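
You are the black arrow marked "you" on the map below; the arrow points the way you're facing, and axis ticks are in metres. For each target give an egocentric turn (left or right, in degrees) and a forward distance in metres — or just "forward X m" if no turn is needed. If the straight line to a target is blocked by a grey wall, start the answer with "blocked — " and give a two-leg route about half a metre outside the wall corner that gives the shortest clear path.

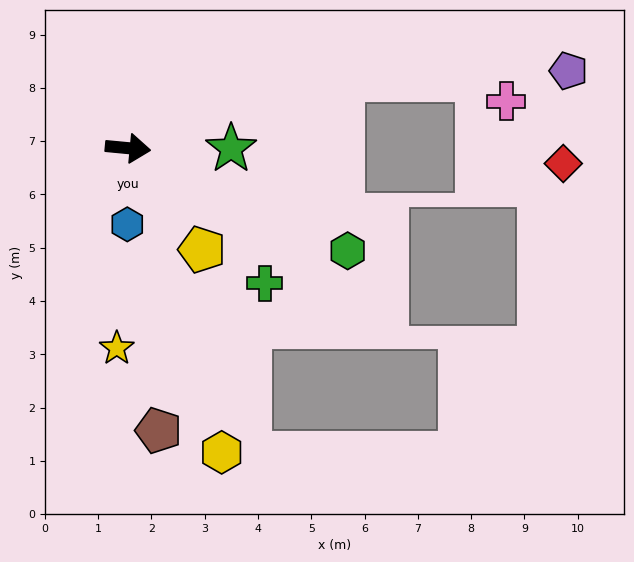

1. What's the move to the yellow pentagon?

turn right 48°, forward 2.4 m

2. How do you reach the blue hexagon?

turn right 85°, forward 1.4 m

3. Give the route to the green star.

turn left 5°, forward 1.9 m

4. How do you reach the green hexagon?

turn right 20°, forward 4.6 m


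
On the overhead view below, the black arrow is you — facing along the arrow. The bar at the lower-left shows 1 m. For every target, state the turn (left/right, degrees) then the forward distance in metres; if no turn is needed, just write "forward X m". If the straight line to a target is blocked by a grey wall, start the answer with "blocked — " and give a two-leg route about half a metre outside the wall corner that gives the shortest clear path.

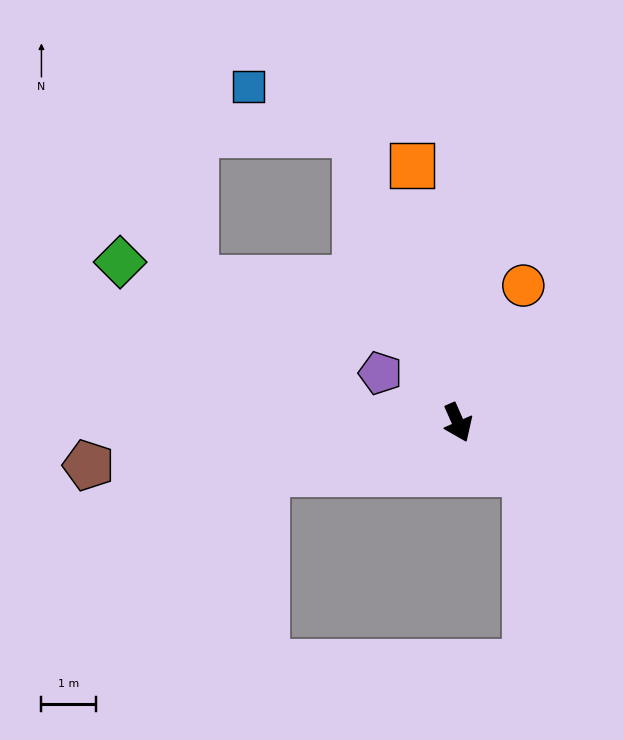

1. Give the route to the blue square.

blocked — turn left 176°, forward 5.6 m, then turn left 46°, forward 2.2 m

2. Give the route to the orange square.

turn left 166°, forward 4.8 m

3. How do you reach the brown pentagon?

turn right 107°, forward 6.8 m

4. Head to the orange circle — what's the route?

turn left 131°, forward 2.8 m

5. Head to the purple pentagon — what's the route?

turn right 146°, forward 1.7 m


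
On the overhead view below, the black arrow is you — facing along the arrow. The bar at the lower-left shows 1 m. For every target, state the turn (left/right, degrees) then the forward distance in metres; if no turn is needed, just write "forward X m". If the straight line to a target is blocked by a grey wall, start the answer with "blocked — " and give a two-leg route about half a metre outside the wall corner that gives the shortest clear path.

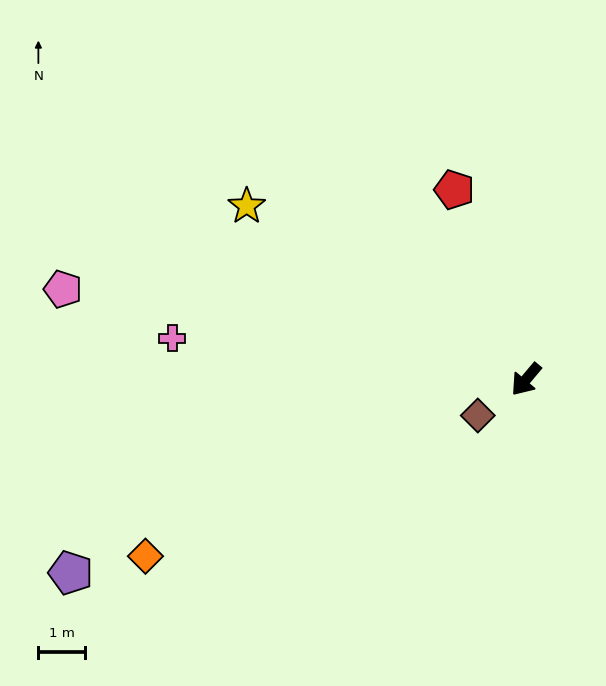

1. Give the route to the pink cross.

turn right 57°, forward 7.7 m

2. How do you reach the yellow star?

turn right 82°, forward 7.1 m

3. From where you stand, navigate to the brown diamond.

turn right 13°, forward 1.3 m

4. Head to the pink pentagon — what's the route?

turn right 61°, forward 10.2 m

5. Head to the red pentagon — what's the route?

turn right 119°, forward 4.4 m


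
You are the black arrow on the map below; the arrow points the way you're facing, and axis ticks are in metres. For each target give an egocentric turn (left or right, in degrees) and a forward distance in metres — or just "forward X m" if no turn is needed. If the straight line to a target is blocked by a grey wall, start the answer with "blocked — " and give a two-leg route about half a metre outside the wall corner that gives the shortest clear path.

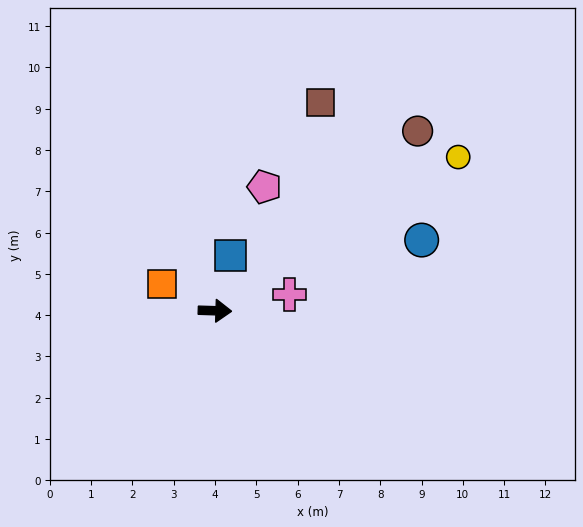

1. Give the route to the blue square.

turn left 76°, forward 1.4 m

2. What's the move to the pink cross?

turn left 14°, forward 1.8 m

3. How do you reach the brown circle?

turn left 43°, forward 6.6 m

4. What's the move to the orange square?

turn left 155°, forward 1.4 m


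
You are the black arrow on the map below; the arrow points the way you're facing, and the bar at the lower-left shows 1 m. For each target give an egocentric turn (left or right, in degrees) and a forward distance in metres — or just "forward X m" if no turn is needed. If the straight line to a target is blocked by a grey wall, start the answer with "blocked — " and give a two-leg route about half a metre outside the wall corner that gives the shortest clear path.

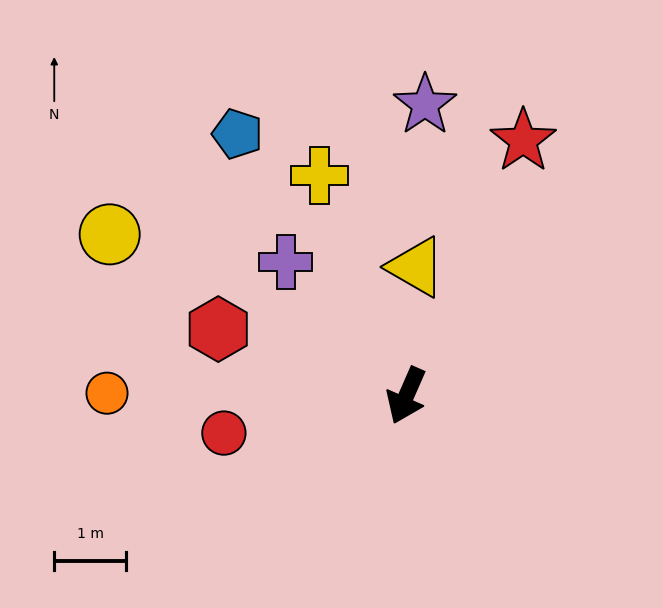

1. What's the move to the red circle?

turn right 55°, forward 2.6 m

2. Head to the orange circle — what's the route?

turn right 67°, forward 4.2 m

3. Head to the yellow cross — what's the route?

turn right 135°, forward 3.3 m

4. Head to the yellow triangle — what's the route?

turn right 161°, forward 1.8 m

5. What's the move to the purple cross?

turn right 114°, forward 2.5 m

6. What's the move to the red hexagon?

turn right 86°, forward 2.8 m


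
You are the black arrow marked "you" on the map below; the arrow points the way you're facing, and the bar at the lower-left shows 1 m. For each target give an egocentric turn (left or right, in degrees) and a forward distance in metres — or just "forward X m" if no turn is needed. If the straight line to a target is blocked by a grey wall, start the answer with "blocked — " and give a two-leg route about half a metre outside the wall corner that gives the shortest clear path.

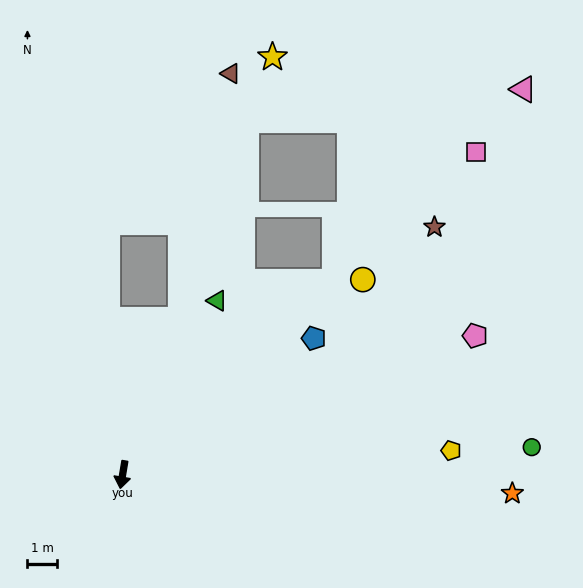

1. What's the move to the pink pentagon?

turn left 121°, forward 12.7 m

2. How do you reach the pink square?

turn left 142°, forward 16.0 m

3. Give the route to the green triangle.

turn left 161°, forward 6.6 m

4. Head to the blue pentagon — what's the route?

turn left 135°, forward 7.9 m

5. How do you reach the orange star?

turn left 97°, forward 13.1 m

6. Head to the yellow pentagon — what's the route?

turn left 104°, forward 11.0 m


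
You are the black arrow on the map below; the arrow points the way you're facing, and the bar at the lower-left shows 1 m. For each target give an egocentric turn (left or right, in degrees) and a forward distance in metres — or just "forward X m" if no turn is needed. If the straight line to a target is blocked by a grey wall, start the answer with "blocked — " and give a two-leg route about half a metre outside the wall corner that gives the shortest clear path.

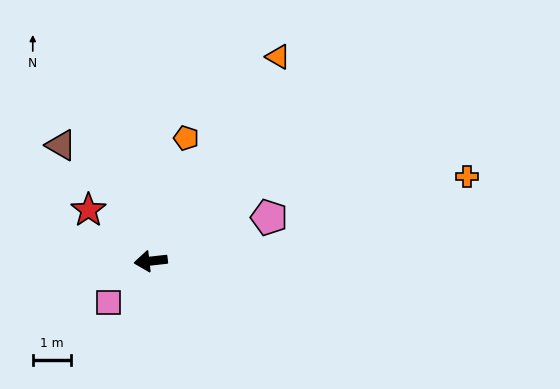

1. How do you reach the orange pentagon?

turn right 112°, forward 3.3 m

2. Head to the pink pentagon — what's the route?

turn right 166°, forward 3.3 m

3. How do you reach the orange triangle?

turn right 128°, forward 6.3 m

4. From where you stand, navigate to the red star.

turn right 46°, forward 2.1 m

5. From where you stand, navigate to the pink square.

turn left 38°, forward 1.5 m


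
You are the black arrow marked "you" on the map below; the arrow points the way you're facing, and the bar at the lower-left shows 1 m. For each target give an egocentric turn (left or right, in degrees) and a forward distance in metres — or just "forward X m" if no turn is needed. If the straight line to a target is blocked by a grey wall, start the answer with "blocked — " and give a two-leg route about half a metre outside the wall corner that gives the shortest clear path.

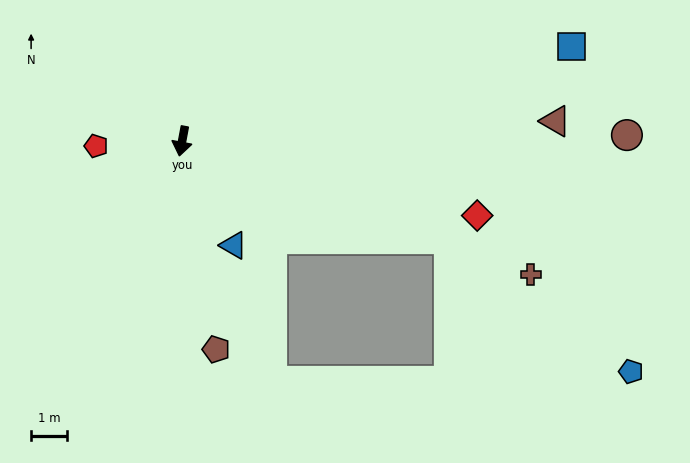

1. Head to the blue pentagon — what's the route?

blocked — turn left 81°, forward 7.8 m, then turn right 17°, forward 6.2 m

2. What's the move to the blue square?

turn left 114°, forward 11.0 m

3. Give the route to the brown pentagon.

turn left 20°, forward 5.8 m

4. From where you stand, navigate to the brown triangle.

turn left 104°, forward 10.3 m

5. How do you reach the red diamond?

turn left 86°, forward 8.4 m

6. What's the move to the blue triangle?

turn left 37°, forward 3.2 m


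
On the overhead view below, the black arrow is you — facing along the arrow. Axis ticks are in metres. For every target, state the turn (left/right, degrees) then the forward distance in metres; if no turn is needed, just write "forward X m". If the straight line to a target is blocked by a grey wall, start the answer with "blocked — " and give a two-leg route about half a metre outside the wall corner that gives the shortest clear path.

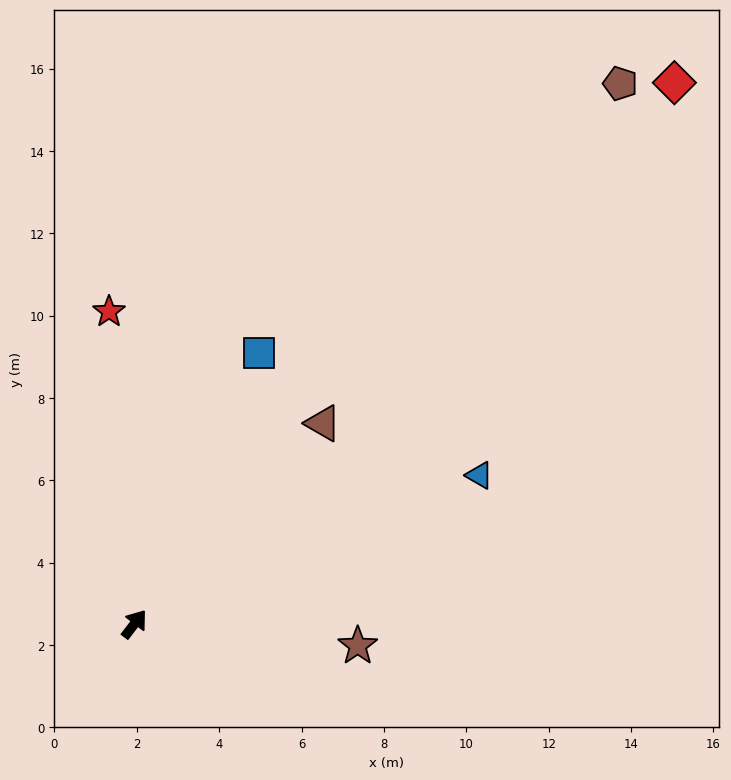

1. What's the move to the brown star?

turn right 58°, forward 5.4 m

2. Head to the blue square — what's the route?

turn left 13°, forward 7.2 m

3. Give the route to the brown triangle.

turn right 6°, forward 6.7 m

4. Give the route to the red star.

turn left 42°, forward 7.6 m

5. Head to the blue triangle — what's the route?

turn right 29°, forward 9.1 m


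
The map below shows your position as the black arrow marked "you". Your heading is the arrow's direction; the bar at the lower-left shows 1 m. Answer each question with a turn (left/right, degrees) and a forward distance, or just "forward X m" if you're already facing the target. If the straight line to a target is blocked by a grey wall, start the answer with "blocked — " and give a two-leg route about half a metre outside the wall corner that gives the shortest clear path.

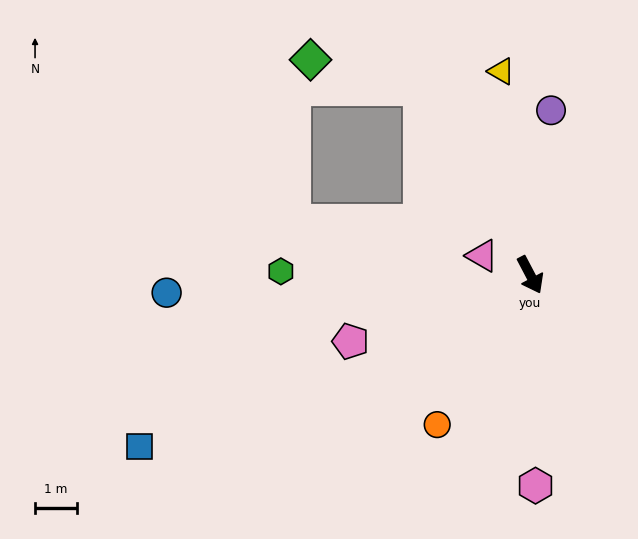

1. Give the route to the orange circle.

turn right 60°, forward 4.2 m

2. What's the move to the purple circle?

turn left 145°, forward 3.9 m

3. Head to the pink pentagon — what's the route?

turn right 97°, forward 4.5 m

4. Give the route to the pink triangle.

turn right 139°, forward 1.2 m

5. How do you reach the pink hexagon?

turn right 26°, forward 5.0 m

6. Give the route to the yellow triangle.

turn left 160°, forward 4.9 m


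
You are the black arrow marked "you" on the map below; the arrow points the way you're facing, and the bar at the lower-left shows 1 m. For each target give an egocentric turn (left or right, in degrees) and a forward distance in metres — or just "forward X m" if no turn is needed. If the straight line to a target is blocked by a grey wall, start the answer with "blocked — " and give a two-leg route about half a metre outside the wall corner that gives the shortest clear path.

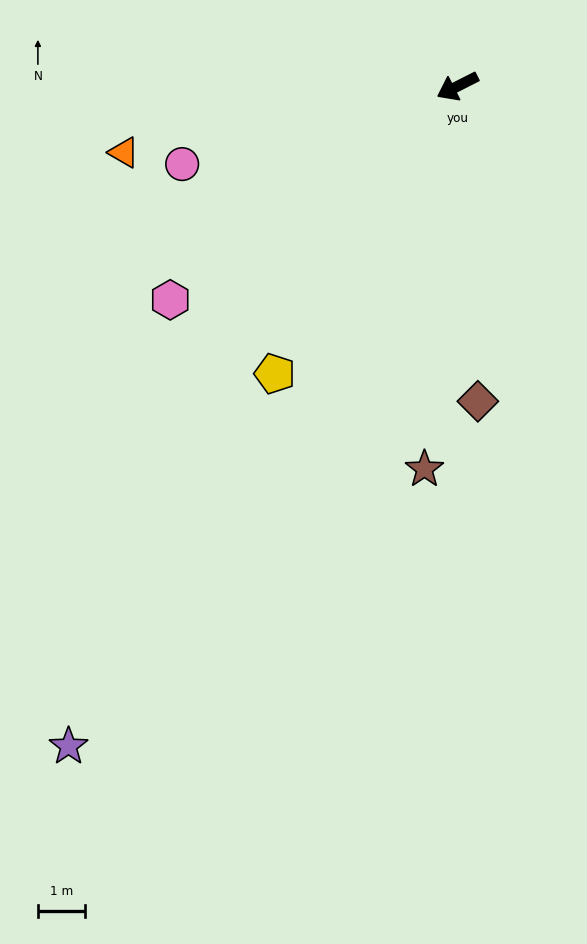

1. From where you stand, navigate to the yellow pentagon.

turn left 31°, forward 7.2 m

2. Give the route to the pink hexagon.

turn left 10°, forward 7.6 m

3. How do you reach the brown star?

turn left 58°, forward 8.1 m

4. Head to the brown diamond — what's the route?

turn left 67°, forward 6.7 m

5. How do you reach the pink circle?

turn right 11°, forward 6.1 m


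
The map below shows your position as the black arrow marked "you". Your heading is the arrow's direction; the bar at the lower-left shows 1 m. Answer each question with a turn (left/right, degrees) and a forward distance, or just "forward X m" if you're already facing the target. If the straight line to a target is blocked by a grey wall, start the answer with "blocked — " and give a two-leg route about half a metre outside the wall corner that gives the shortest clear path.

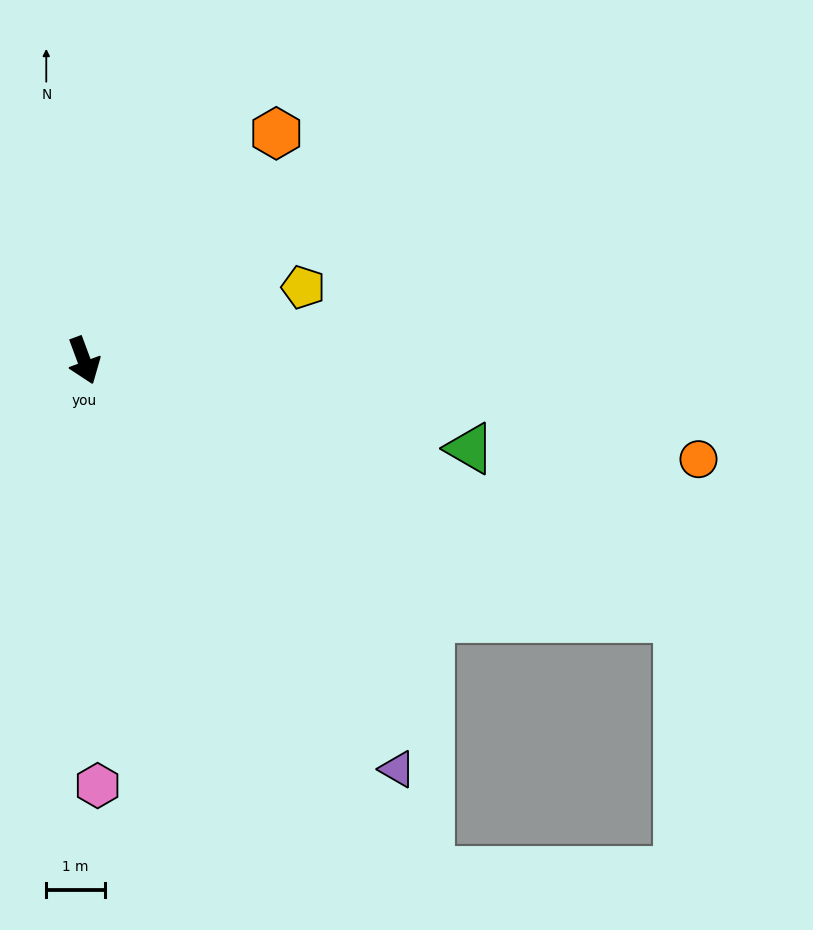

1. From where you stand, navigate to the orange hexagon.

turn left 119°, forward 5.1 m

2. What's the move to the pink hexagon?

turn right 19°, forward 7.2 m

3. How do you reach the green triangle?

turn left 57°, forward 6.7 m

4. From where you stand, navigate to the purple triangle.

turn left 17°, forward 8.7 m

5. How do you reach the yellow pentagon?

turn left 88°, forward 3.9 m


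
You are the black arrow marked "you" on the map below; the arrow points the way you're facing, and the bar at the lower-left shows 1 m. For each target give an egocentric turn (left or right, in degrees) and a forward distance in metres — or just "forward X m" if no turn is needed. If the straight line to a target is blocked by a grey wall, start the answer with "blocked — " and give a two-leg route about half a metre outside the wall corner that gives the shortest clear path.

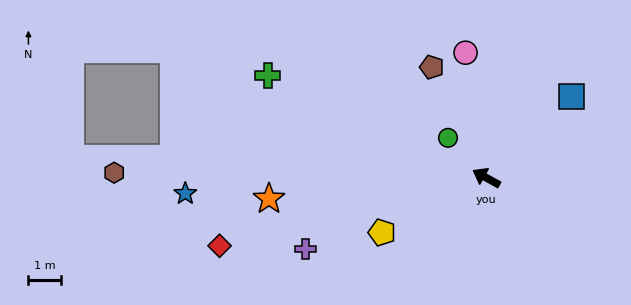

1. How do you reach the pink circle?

turn right 52°, forward 3.9 m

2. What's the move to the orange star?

turn left 34°, forward 6.8 m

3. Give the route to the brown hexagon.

turn left 28°, forward 11.5 m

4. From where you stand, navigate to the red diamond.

turn left 43°, forward 8.5 m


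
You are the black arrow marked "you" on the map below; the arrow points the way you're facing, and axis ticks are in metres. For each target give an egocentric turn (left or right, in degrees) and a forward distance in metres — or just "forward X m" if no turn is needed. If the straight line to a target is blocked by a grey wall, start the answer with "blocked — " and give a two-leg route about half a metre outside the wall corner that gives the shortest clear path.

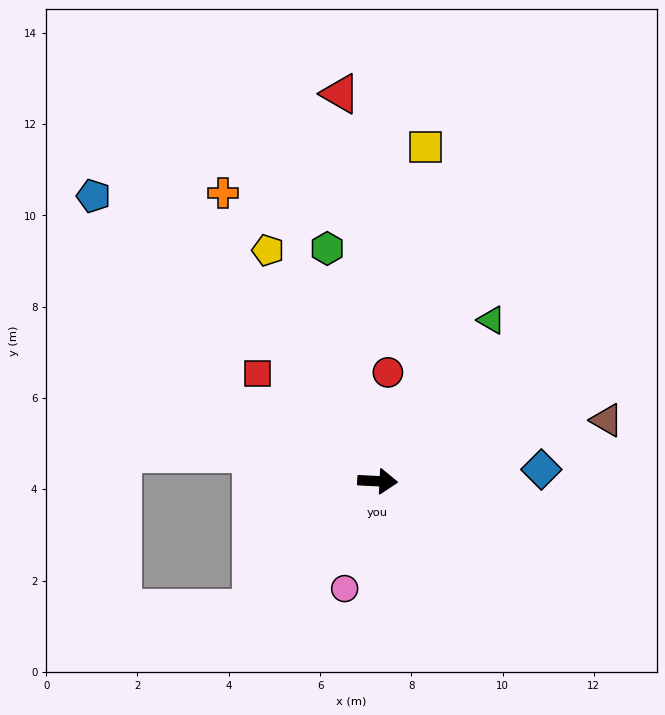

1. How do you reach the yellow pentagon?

turn left 118°, forward 5.6 m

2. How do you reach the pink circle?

turn right 104°, forward 2.5 m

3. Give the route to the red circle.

turn left 88°, forward 2.4 m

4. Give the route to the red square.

turn left 141°, forward 3.5 m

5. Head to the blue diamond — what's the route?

turn left 7°, forward 3.6 m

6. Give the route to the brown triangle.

turn left 18°, forward 5.2 m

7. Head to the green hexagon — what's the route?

turn left 105°, forward 5.2 m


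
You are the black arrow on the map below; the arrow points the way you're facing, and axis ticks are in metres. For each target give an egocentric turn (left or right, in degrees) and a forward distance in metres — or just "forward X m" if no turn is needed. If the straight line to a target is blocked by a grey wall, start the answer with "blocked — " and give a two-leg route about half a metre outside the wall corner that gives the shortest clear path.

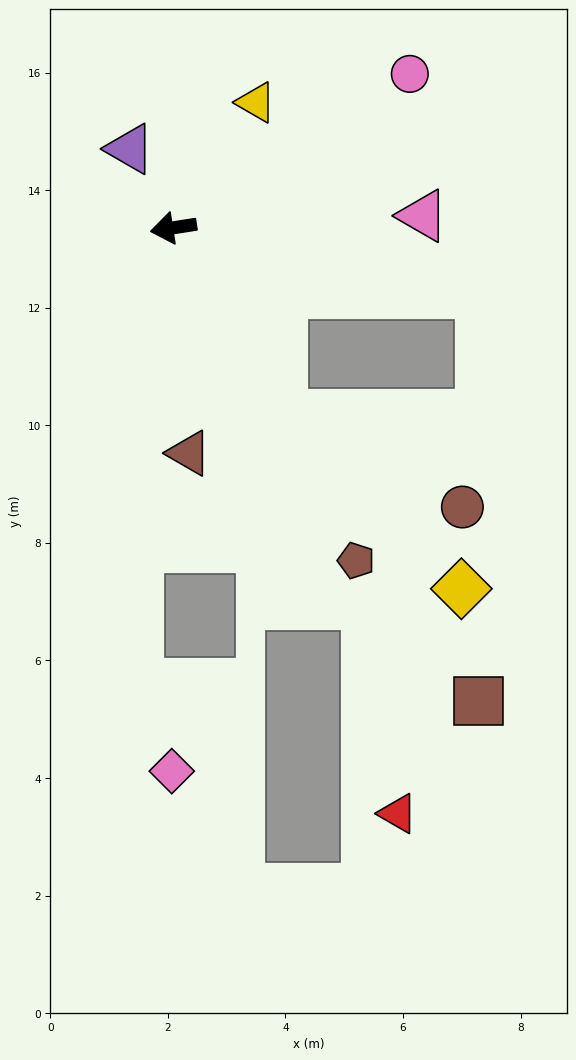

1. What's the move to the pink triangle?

turn left 174°, forward 4.2 m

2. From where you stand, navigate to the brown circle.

blocked — turn left 111°, forward 3.7 m, then turn left 33°, forward 3.4 m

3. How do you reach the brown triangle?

turn left 85°, forward 3.8 m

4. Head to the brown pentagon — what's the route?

turn left 110°, forward 6.5 m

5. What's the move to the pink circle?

turn right 156°, forward 4.8 m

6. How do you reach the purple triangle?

turn right 70°, forward 1.5 m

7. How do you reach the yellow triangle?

turn right 132°, forward 2.6 m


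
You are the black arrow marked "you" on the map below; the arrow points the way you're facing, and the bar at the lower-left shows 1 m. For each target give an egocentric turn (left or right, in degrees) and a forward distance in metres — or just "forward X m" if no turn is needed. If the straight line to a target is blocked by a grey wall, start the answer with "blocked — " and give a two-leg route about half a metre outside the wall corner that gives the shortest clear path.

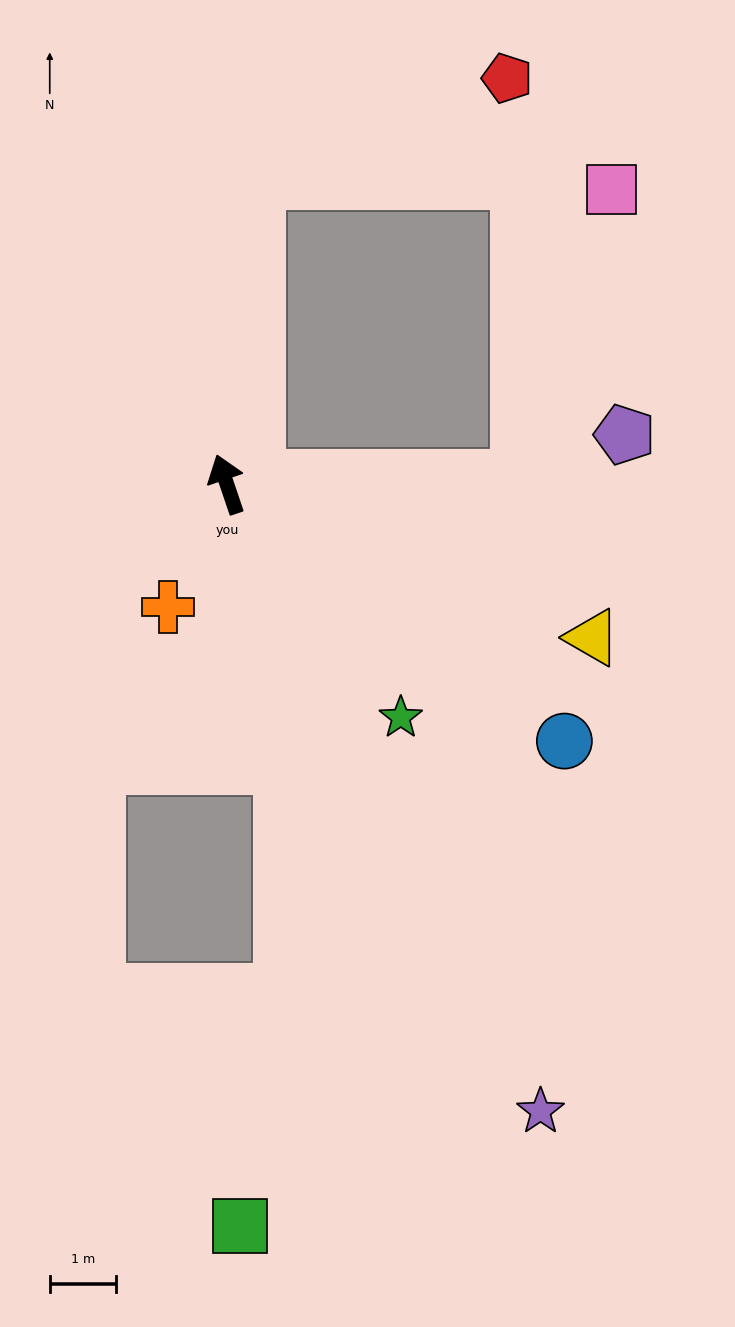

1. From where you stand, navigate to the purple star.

turn right 172°, forward 10.6 m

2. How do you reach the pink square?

blocked — turn right 108°, forward 4.4 m, then turn left 72°, forward 4.6 m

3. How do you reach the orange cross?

turn left 136°, forward 2.1 m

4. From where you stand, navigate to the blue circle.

turn right 146°, forward 6.4 m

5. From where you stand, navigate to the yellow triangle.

turn right 131°, forward 6.0 m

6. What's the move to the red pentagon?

blocked — turn right 24°, forward 4.6 m, then turn right 62°, forward 4.1 m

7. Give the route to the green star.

turn right 162°, forward 4.4 m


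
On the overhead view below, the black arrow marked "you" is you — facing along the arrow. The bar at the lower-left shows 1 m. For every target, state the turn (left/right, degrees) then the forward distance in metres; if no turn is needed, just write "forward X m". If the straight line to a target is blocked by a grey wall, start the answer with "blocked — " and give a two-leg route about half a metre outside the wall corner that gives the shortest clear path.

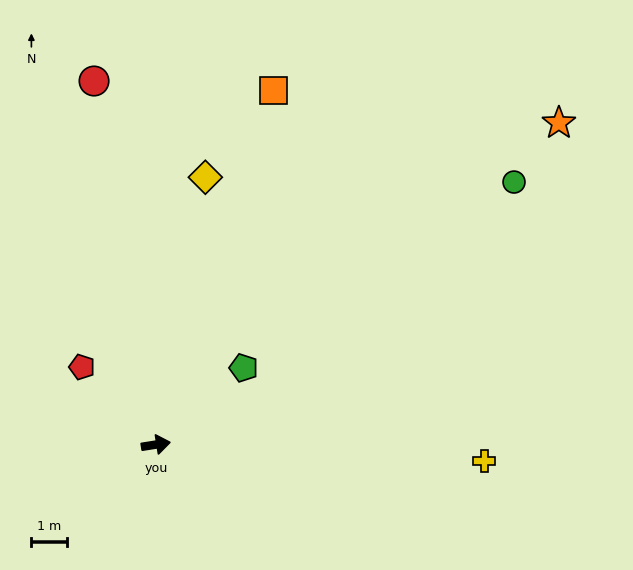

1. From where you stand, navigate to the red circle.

turn left 91°, forward 10.4 m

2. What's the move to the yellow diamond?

turn left 71°, forward 7.7 m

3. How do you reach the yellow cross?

turn right 12°, forward 9.3 m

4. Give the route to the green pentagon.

turn left 32°, forward 3.3 m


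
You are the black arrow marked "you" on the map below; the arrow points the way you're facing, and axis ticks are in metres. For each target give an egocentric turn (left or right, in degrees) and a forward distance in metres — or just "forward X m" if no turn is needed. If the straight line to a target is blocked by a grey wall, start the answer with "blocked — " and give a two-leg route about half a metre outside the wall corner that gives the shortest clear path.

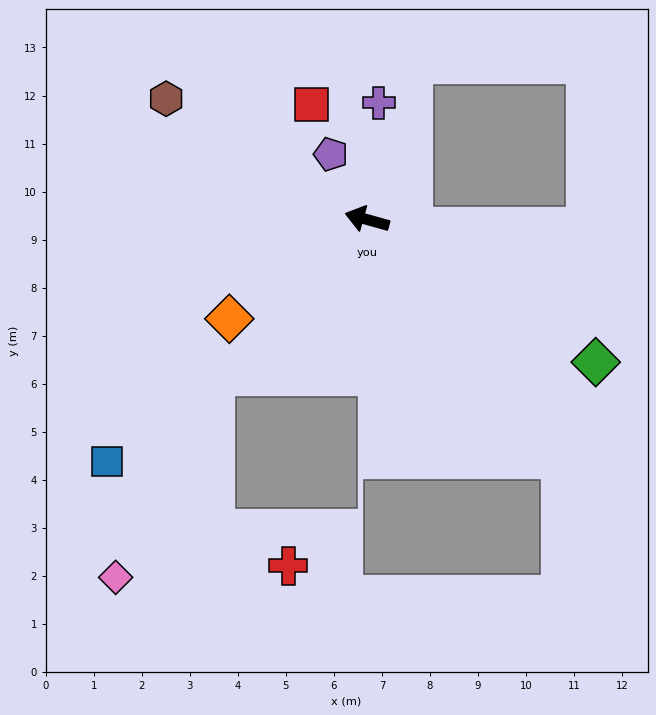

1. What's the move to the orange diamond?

turn left 51°, forward 3.5 m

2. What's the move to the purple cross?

turn right 80°, forward 2.4 m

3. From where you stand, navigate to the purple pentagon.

turn right 45°, forward 1.6 m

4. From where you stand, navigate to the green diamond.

turn left 164°, forward 5.6 m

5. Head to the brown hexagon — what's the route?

turn right 15°, forward 4.9 m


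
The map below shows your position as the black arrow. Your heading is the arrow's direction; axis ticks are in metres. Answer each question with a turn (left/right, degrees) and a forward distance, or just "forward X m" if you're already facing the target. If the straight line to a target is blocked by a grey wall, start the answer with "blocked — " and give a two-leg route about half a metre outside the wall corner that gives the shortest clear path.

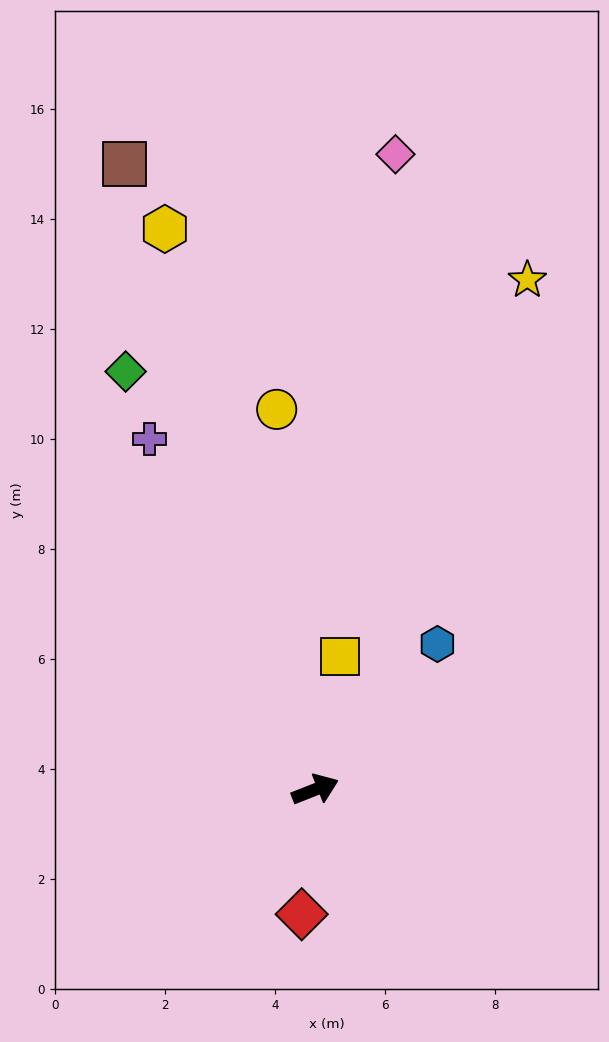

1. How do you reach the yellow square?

turn left 58°, forward 2.5 m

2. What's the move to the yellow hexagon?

turn left 84°, forward 10.6 m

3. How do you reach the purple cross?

turn left 94°, forward 7.0 m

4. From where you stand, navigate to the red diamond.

turn right 118°, forward 2.3 m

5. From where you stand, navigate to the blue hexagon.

turn left 28°, forward 3.5 m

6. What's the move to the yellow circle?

turn left 74°, forward 6.9 m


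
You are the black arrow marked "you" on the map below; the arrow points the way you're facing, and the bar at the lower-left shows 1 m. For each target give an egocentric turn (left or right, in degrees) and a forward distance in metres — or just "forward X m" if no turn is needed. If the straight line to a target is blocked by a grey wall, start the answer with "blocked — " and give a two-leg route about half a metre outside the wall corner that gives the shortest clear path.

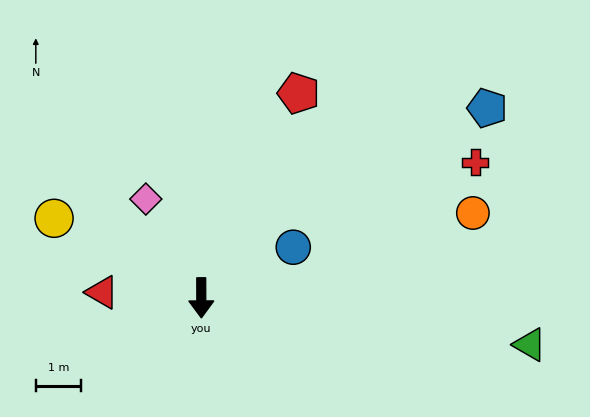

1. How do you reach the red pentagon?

turn left 154°, forward 5.0 m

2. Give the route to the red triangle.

turn right 93°, forward 2.2 m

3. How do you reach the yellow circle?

turn right 119°, forward 3.7 m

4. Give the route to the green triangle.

turn left 82°, forward 7.4 m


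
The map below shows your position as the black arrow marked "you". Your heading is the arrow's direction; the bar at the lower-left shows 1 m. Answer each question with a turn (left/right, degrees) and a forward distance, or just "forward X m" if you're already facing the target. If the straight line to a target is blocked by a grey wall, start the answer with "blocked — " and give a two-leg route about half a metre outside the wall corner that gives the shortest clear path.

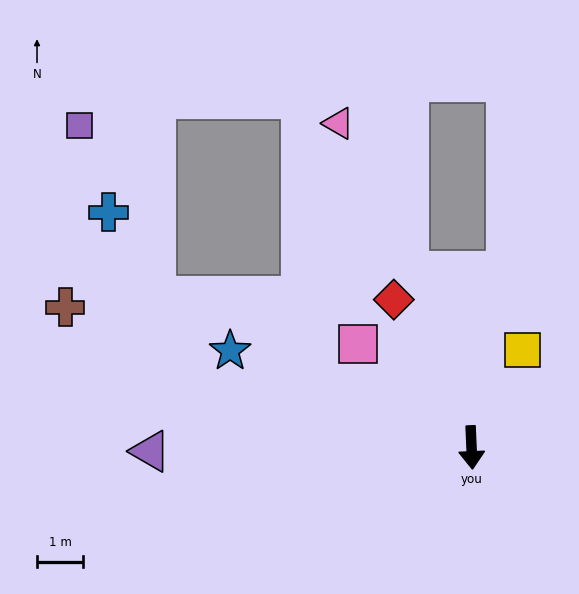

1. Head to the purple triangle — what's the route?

turn right 92°, forward 7.0 m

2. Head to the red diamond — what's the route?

turn right 155°, forward 3.6 m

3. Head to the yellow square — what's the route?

turn left 150°, forward 2.4 m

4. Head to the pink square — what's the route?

turn right 135°, forward 3.3 m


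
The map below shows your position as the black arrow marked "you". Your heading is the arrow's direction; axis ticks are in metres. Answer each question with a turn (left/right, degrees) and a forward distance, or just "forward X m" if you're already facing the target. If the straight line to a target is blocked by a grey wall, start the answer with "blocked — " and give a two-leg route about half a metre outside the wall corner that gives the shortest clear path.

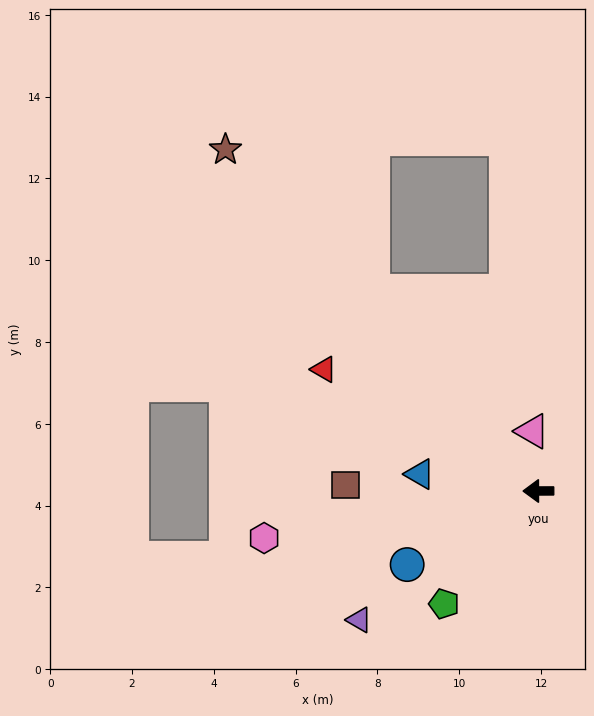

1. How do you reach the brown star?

turn right 48°, forward 11.3 m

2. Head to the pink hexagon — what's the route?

turn left 10°, forward 6.8 m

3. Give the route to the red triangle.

turn right 30°, forward 6.0 m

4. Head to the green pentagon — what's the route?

turn left 50°, forward 3.6 m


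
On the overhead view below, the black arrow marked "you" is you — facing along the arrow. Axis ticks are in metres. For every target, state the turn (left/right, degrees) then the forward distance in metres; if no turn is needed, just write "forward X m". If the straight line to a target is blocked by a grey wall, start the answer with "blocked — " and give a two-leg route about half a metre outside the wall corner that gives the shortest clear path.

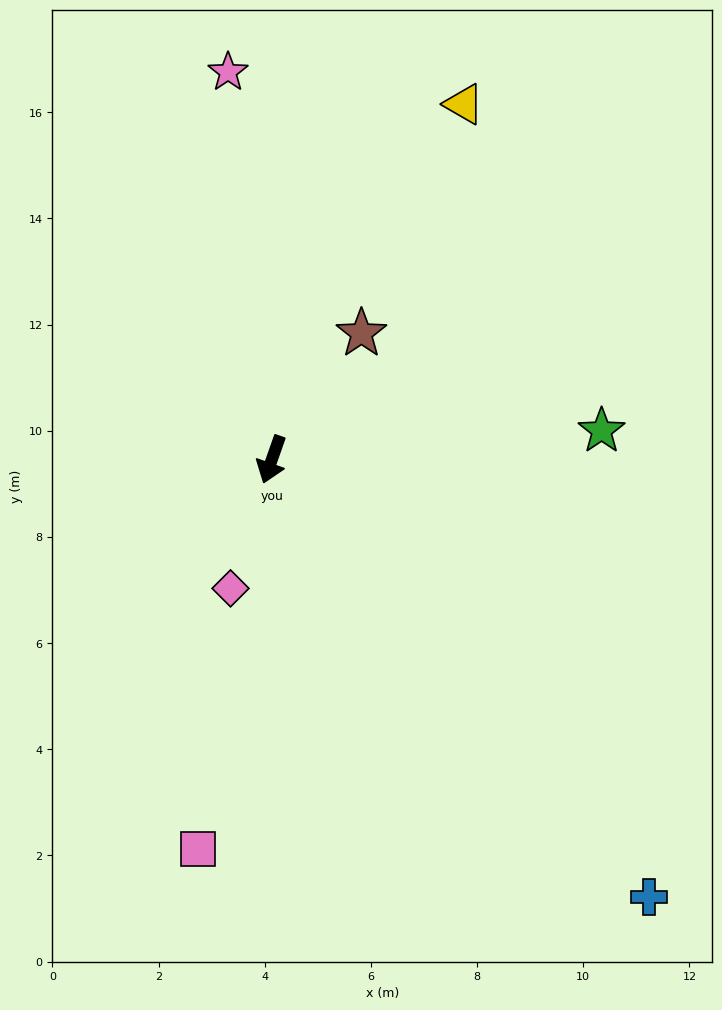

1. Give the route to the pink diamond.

forward 2.5 m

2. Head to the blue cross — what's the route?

turn left 60°, forward 10.9 m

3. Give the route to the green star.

turn left 114°, forward 6.2 m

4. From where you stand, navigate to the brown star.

turn left 164°, forward 2.9 m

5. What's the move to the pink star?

turn right 154°, forward 7.3 m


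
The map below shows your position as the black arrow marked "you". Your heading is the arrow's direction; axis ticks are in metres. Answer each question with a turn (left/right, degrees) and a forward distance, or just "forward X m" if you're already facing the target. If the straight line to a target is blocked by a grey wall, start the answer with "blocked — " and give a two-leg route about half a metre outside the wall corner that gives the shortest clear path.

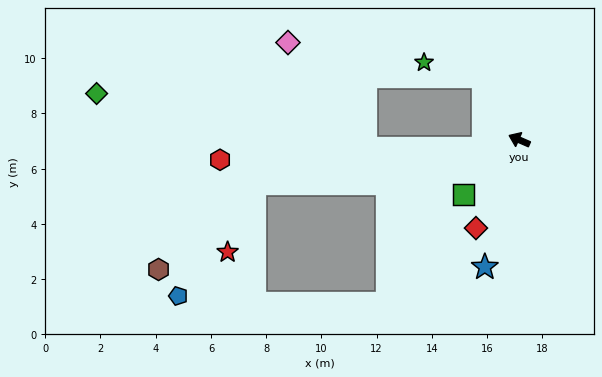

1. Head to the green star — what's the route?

blocked — turn right 37°, forward 2.6 m, then turn left 47°, forward 2.2 m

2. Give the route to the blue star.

turn left 98°, forward 4.8 m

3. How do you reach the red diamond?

turn left 87°, forward 3.6 m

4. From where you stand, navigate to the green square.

turn left 68°, forward 2.8 m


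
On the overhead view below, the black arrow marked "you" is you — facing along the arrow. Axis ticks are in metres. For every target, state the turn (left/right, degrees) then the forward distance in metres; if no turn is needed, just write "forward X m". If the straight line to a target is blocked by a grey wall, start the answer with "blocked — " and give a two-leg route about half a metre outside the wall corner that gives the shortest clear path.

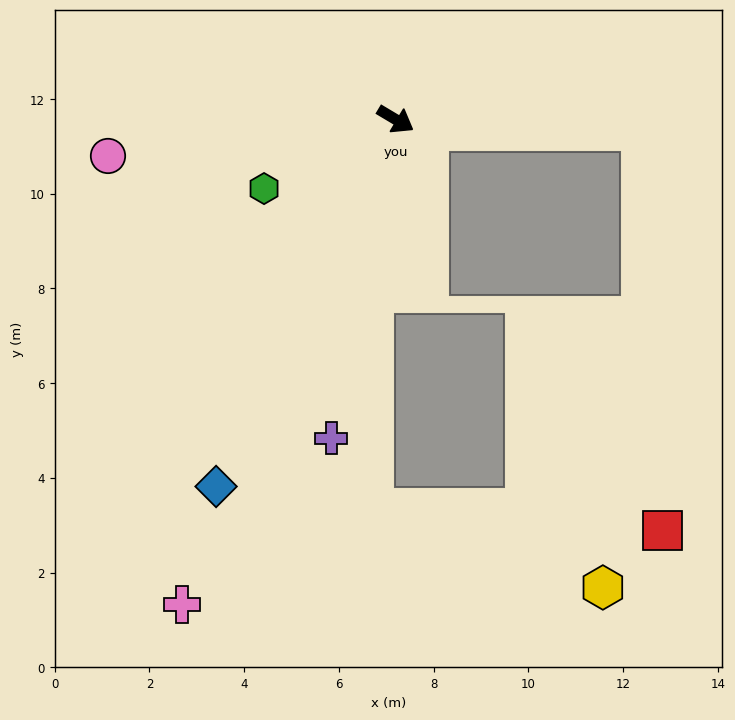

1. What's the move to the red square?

blocked — turn left 28°, forward 5.2 m, then turn right 84°, forward 8.4 m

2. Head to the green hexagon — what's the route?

turn right 121°, forward 3.1 m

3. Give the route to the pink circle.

turn right 142°, forward 6.1 m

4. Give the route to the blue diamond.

turn right 85°, forward 8.6 m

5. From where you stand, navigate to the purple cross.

turn right 71°, forward 6.9 m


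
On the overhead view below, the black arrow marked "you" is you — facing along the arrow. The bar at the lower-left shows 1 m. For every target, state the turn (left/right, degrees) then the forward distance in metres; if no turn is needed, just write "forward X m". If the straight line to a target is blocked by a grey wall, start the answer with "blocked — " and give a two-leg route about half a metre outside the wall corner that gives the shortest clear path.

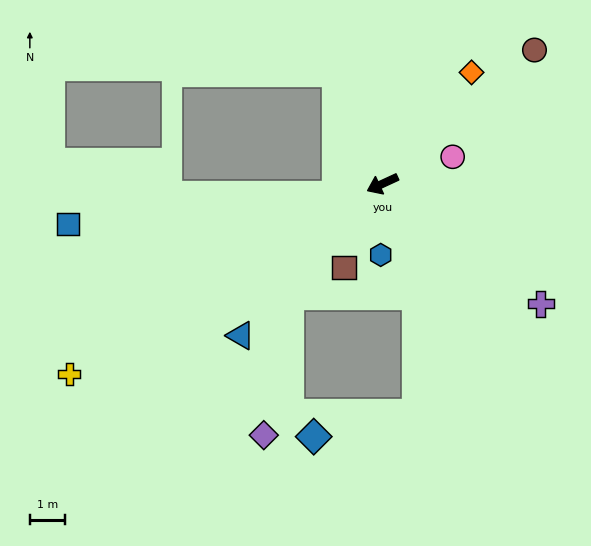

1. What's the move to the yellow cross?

turn left 6°, forward 10.5 m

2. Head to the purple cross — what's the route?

turn left 118°, forward 5.7 m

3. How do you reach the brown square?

turn left 41°, forward 2.6 m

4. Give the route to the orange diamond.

turn right 153°, forward 4.1 m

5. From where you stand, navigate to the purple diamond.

blocked — turn left 25°, forward 4.2 m, then turn left 30°, forward 4.1 m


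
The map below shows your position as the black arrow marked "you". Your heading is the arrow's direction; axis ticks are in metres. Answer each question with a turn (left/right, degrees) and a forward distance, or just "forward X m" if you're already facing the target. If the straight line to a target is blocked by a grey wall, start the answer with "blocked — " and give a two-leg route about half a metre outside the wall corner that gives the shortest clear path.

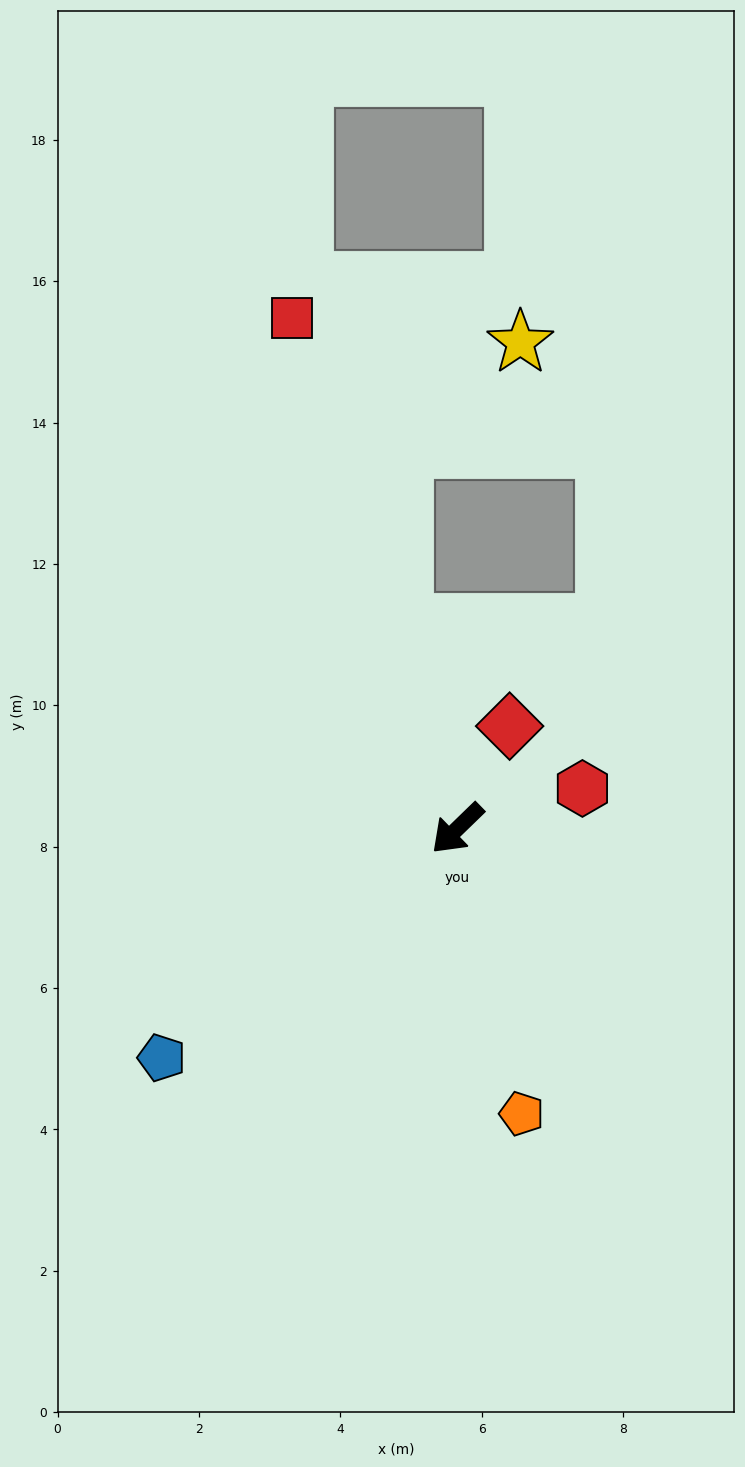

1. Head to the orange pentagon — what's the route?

turn left 59°, forward 4.1 m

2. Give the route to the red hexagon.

turn left 154°, forward 1.9 m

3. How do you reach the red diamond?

turn right 161°, forward 1.6 m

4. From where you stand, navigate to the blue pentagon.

turn right 6°, forward 5.3 m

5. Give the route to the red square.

turn right 116°, forward 7.6 m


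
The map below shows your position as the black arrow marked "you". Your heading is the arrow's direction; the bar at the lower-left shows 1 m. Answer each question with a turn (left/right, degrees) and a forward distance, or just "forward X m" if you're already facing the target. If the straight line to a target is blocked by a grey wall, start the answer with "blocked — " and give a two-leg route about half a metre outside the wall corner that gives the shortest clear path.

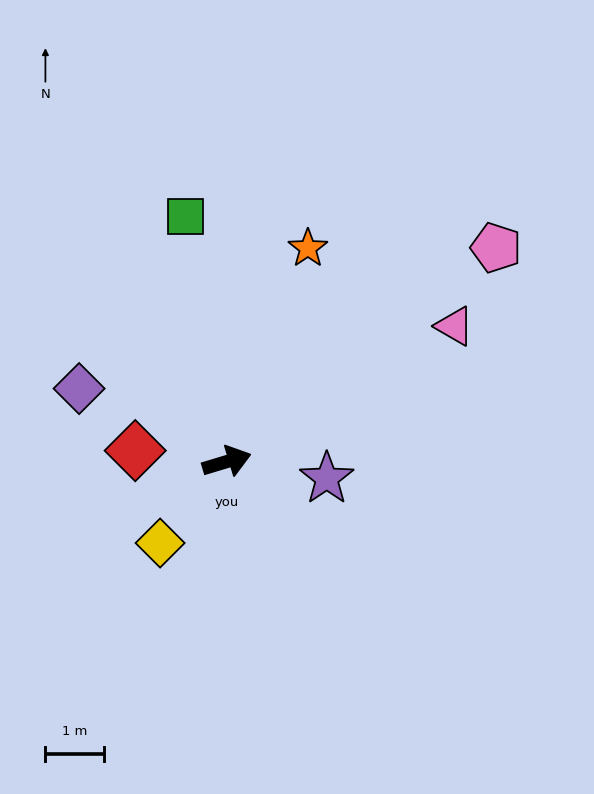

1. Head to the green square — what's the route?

turn left 83°, forward 4.3 m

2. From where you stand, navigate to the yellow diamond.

turn right 146°, forward 1.8 m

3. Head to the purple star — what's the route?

turn right 26°, forward 1.7 m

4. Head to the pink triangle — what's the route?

turn left 14°, forward 4.5 m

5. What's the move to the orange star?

turn left 52°, forward 3.9 m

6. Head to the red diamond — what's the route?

turn left 156°, forward 1.6 m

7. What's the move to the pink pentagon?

turn left 22°, forward 5.9 m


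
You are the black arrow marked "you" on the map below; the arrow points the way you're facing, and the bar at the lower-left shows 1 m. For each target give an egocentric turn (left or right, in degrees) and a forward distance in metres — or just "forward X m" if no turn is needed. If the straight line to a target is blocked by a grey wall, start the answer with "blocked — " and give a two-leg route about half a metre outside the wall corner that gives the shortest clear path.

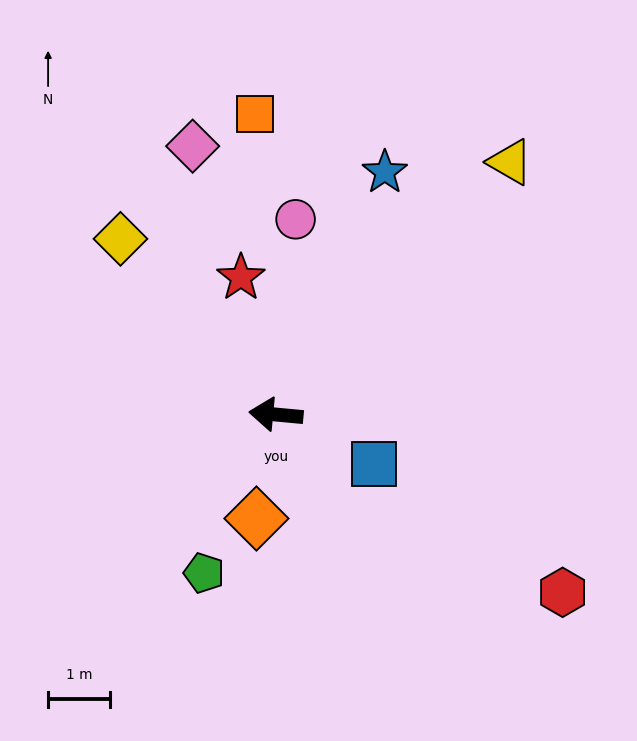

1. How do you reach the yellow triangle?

turn right 127°, forward 5.6 m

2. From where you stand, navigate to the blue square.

turn left 159°, forward 1.8 m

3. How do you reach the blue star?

turn right 109°, forward 4.3 m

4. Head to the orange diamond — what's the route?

turn left 85°, forward 1.7 m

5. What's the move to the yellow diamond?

turn right 43°, forward 3.8 m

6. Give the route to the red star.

turn right 70°, forward 2.3 m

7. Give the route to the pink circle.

turn right 90°, forward 3.2 m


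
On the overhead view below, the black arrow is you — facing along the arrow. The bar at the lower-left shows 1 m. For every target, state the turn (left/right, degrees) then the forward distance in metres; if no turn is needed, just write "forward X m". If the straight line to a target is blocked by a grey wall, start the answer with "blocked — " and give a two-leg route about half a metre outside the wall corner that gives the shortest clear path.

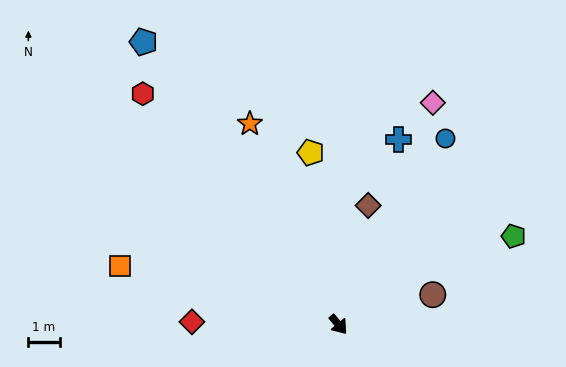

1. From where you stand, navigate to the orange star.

turn left 164°, forward 7.0 m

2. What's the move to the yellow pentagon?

turn left 150°, forward 5.6 m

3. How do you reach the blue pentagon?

turn left 175°, forward 11.0 m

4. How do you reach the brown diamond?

turn left 126°, forward 3.9 m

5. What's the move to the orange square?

turn right 145°, forward 7.2 m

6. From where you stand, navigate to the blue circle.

turn left 110°, forward 6.9 m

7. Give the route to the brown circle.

turn left 68°, forward 3.2 m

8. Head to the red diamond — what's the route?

turn right 131°, forward 4.7 m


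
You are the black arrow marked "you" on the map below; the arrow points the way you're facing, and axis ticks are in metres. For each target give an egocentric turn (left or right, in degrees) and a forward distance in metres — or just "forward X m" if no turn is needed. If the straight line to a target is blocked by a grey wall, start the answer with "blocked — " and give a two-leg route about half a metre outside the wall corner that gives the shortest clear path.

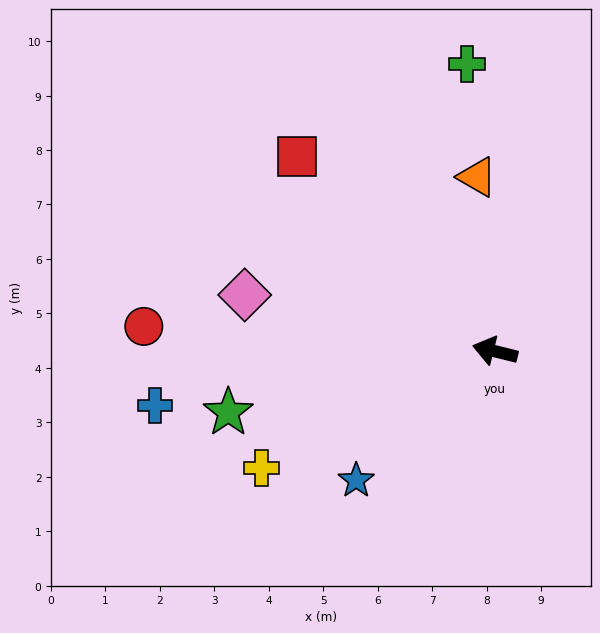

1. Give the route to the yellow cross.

turn left 40°, forward 4.8 m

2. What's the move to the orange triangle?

turn right 70°, forward 3.2 m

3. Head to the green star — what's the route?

turn left 27°, forward 5.0 m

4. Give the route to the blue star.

turn left 57°, forward 3.5 m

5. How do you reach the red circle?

turn left 10°, forward 6.5 m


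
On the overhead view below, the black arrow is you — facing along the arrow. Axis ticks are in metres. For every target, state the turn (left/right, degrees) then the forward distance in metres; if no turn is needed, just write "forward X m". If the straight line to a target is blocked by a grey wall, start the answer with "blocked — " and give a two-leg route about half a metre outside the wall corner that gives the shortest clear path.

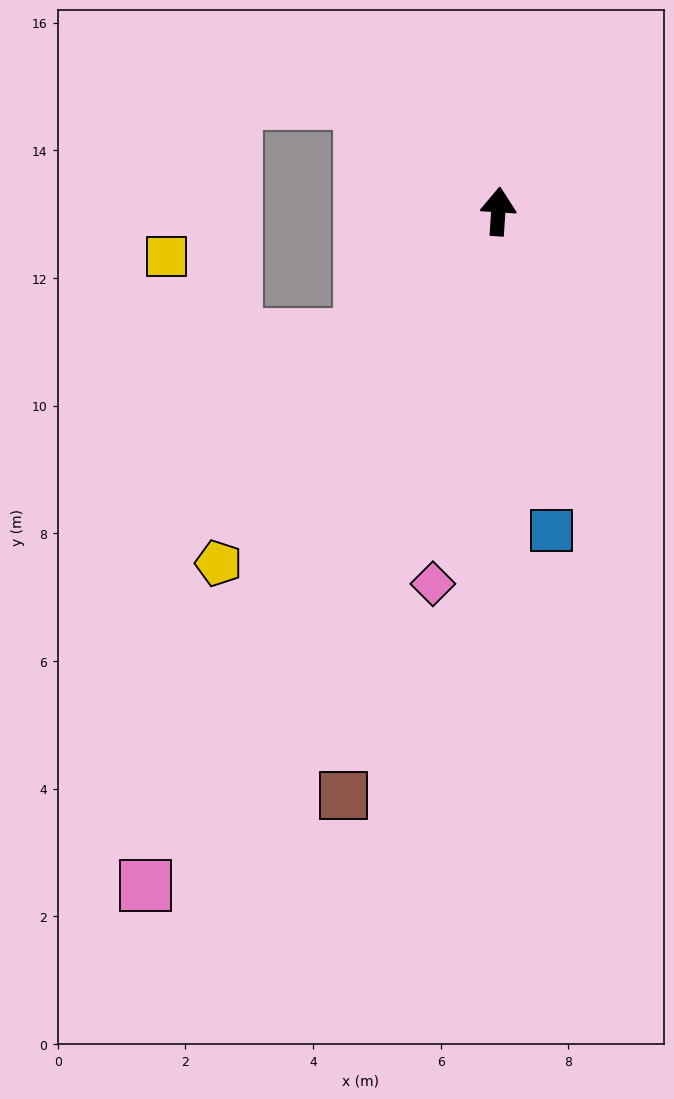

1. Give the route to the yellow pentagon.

turn left 145°, forward 7.0 m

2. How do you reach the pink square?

turn left 156°, forward 11.9 m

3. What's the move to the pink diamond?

turn left 174°, forward 5.9 m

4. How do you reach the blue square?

turn right 167°, forward 5.1 m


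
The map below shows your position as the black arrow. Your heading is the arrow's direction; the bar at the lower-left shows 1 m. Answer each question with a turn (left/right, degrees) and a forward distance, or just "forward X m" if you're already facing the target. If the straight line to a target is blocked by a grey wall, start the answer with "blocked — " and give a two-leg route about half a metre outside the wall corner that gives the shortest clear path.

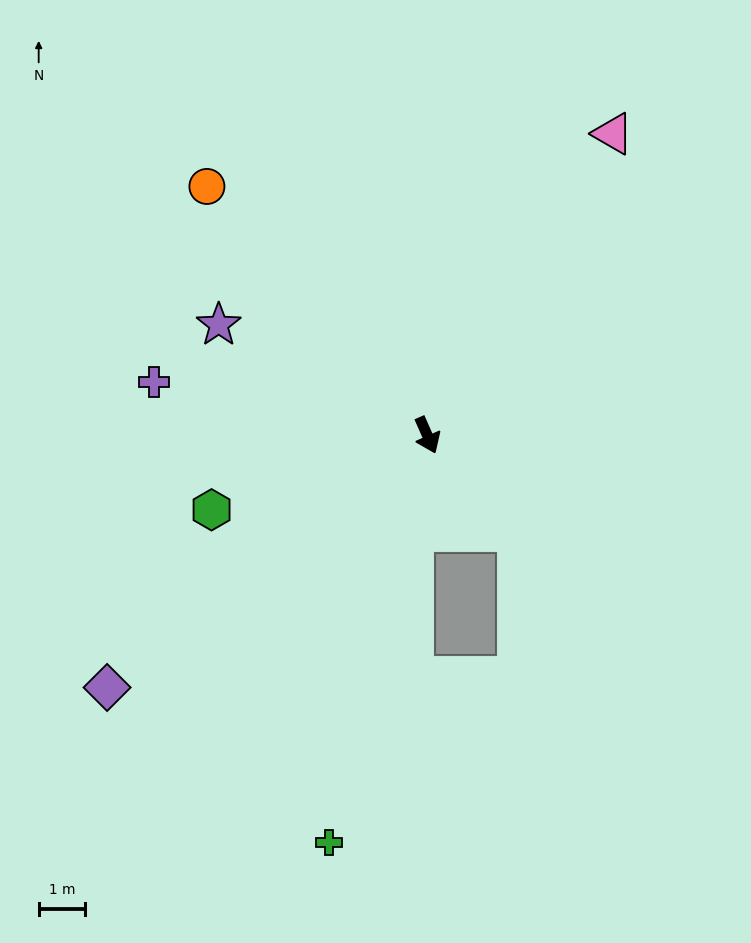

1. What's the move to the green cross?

turn right 37°, forward 9.0 m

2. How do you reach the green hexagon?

turn right 95°, forward 4.9 m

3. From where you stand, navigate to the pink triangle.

turn left 125°, forward 7.6 m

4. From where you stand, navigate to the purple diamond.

turn right 75°, forward 8.8 m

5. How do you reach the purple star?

turn right 142°, forward 5.1 m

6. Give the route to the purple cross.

turn right 125°, forward 6.0 m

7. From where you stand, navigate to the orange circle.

turn right 162°, forward 7.2 m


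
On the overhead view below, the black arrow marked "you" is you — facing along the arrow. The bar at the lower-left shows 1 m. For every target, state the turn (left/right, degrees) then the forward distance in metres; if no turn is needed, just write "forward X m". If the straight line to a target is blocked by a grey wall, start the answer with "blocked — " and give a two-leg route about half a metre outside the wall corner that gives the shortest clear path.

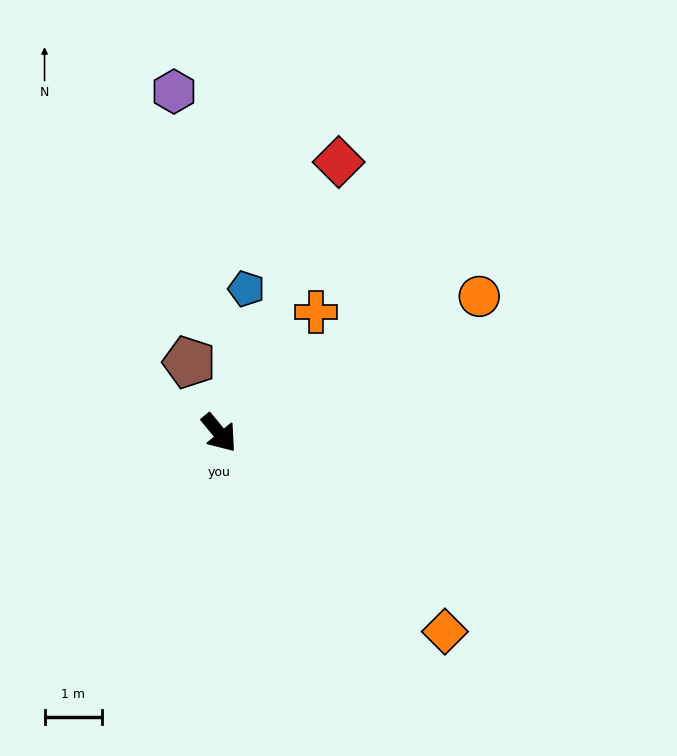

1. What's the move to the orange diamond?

turn left 9°, forward 5.2 m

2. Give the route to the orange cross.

turn left 102°, forward 2.7 m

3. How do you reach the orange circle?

turn left 78°, forward 5.1 m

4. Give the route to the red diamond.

turn left 117°, forward 5.1 m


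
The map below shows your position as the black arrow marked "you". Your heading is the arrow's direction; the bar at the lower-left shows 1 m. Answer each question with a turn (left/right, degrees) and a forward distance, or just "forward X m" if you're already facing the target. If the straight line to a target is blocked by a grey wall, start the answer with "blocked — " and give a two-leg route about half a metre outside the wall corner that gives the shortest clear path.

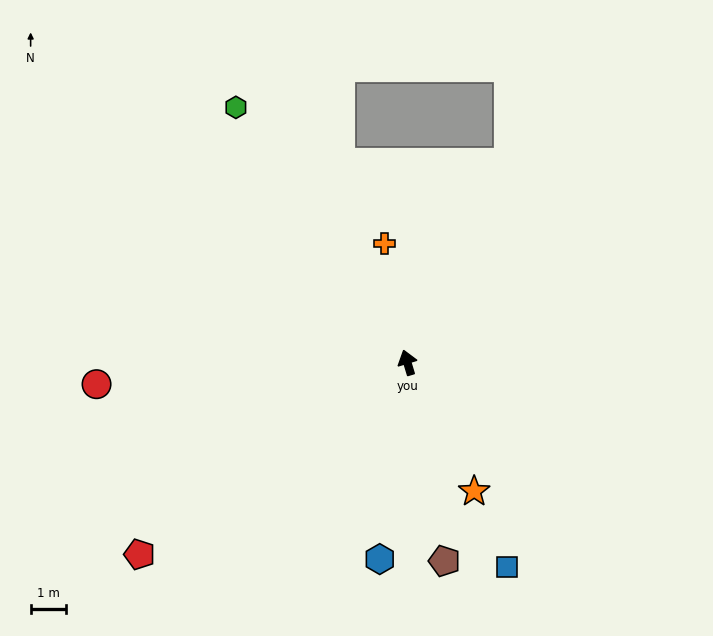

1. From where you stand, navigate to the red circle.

turn left 77°, forward 8.9 m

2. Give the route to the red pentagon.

turn left 109°, forward 9.4 m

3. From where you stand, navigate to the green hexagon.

turn left 17°, forward 8.7 m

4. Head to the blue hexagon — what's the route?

turn left 155°, forward 5.6 m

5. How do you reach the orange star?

turn right 169°, forward 4.1 m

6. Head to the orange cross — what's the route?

turn right 6°, forward 3.4 m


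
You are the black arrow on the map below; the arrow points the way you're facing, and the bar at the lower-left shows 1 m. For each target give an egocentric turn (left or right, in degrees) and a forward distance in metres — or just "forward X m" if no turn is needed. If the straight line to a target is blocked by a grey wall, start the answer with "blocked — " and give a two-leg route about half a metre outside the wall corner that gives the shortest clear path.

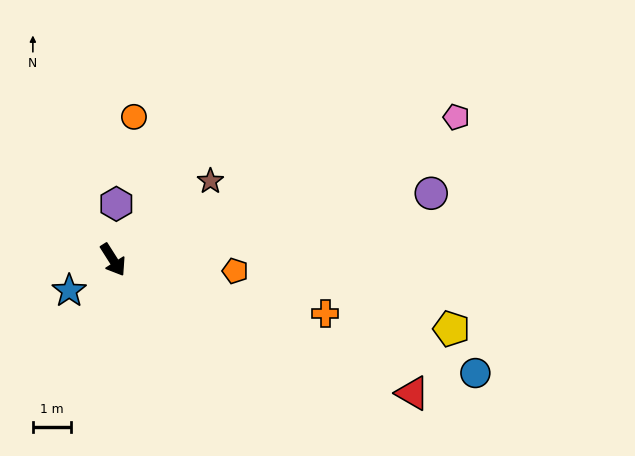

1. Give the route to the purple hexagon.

turn left 144°, forward 1.5 m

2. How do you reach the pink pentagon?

turn left 80°, forward 9.7 m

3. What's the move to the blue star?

turn right 87°, forward 1.4 m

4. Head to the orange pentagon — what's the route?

turn left 52°, forward 3.2 m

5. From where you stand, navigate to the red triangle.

turn left 34°, forward 8.5 m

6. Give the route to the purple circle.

turn left 69°, forward 8.5 m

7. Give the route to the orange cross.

turn left 43°, forward 5.7 m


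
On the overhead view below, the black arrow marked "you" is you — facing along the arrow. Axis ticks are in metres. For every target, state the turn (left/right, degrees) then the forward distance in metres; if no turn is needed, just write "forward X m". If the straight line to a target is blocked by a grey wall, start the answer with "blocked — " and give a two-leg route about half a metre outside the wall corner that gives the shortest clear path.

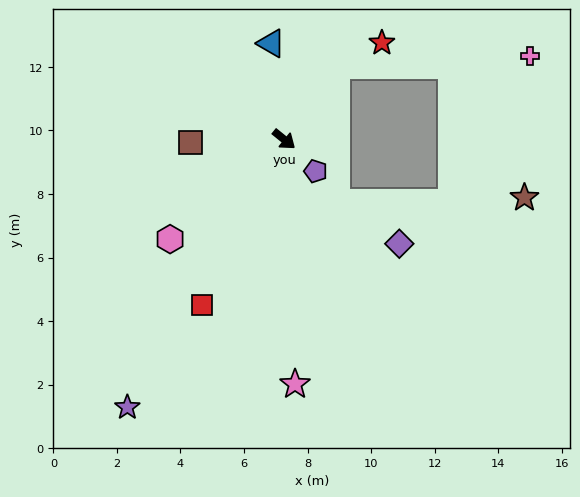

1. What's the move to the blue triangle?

turn left 137°, forward 3.1 m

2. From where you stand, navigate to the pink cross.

blocked — turn left 93°, forward 2.8 m, then turn right 51°, forward 6.1 m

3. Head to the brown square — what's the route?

turn right 139°, forward 2.9 m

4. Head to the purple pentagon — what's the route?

turn right 6°, forward 1.4 m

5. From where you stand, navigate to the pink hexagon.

turn right 100°, forward 4.8 m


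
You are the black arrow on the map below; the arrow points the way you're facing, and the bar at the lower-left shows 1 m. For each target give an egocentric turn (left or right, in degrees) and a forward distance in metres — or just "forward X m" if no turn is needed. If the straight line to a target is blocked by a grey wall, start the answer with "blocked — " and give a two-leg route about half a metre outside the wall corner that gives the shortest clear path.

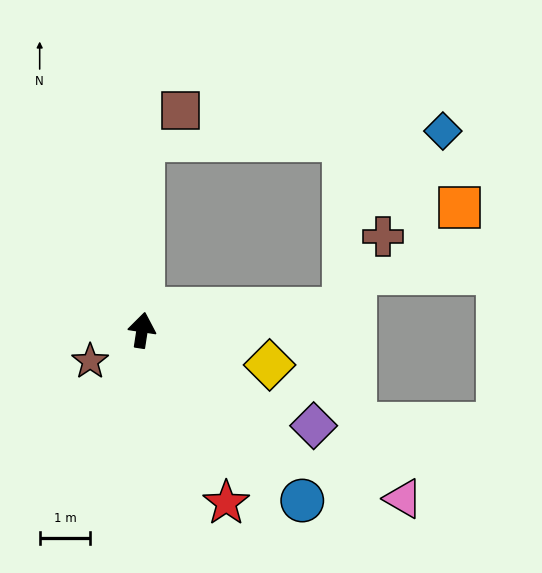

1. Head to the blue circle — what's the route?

turn right 128°, forward 4.6 m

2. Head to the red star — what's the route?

turn right 145°, forward 3.8 m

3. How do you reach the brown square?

blocked — turn left 8°, forward 3.8 m, then turn right 51°, forward 0.9 m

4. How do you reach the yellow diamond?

turn right 97°, forward 2.6 m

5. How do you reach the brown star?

turn left 130°, forward 1.2 m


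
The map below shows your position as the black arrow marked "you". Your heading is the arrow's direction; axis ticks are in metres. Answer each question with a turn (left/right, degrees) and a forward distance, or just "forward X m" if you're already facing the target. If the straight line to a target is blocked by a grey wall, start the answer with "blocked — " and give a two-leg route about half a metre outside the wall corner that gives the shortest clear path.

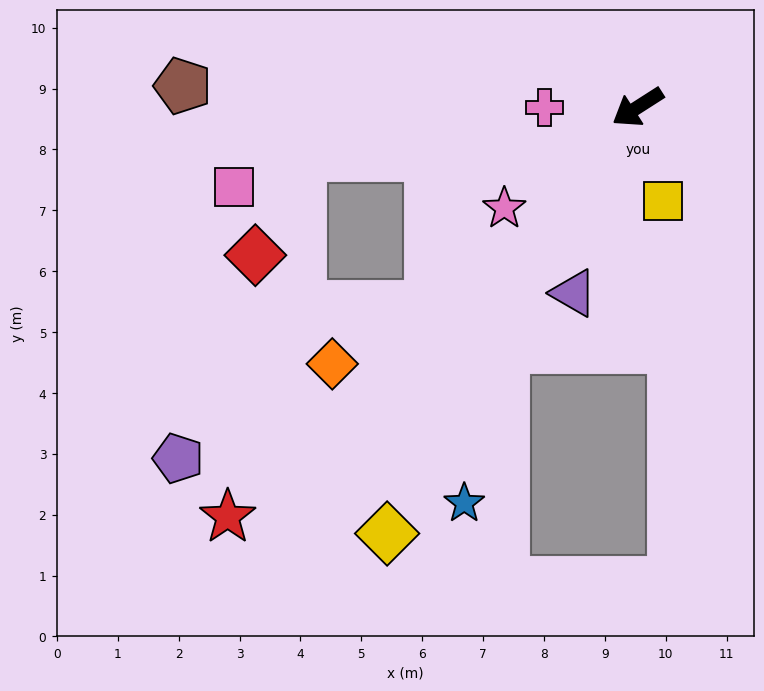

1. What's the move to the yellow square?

turn left 73°, forward 1.6 m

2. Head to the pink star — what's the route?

turn left 5°, forward 2.7 m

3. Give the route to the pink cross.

turn right 32°, forward 1.5 m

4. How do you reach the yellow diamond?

turn left 27°, forward 8.1 m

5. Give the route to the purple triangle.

turn left 38°, forward 3.2 m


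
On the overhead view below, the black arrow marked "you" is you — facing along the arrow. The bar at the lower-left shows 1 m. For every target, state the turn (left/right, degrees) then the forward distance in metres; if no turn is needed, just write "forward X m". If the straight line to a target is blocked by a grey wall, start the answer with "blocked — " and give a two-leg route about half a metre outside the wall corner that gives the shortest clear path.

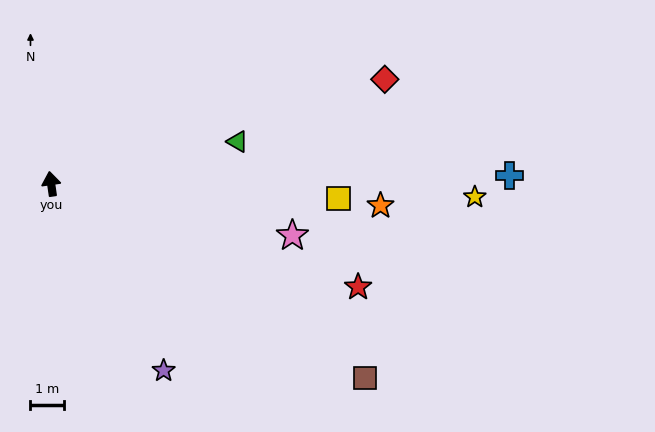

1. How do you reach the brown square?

turn right 130°, forward 10.9 m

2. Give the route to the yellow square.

turn right 101°, forward 8.5 m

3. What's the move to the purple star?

turn right 157°, forward 6.4 m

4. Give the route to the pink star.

turn right 110°, forward 7.3 m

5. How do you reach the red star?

turn right 117°, forward 9.5 m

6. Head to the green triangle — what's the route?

turn right 85°, forward 5.6 m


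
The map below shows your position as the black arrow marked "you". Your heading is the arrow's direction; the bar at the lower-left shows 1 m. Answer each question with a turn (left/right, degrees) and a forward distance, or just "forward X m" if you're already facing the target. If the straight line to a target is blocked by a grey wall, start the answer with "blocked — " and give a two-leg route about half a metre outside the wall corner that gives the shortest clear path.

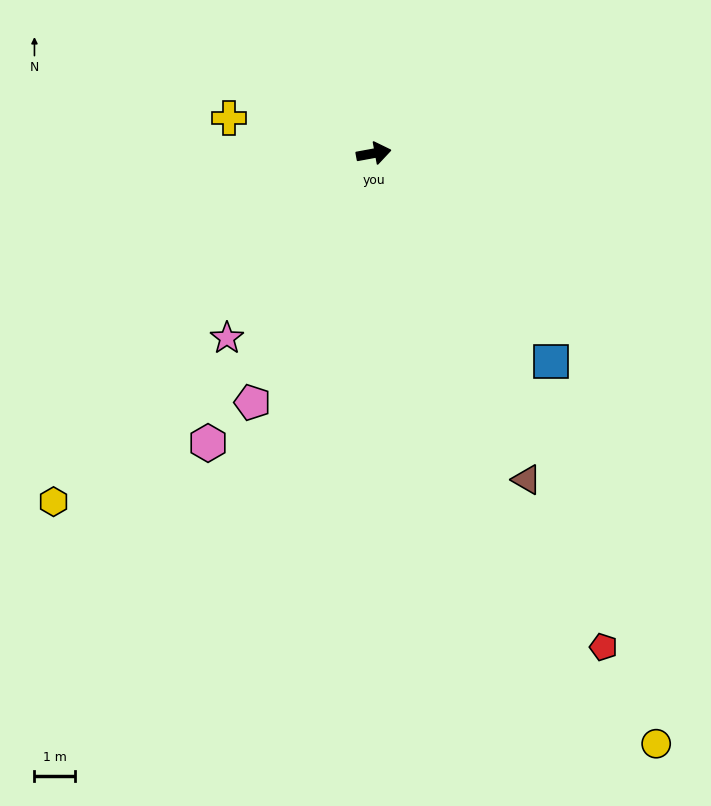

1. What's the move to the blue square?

turn right 60°, forward 6.7 m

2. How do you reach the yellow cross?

turn left 156°, forward 3.6 m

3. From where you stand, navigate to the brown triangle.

turn right 75°, forward 8.8 m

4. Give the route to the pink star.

turn right 139°, forward 5.8 m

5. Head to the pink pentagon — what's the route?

turn right 126°, forward 6.8 m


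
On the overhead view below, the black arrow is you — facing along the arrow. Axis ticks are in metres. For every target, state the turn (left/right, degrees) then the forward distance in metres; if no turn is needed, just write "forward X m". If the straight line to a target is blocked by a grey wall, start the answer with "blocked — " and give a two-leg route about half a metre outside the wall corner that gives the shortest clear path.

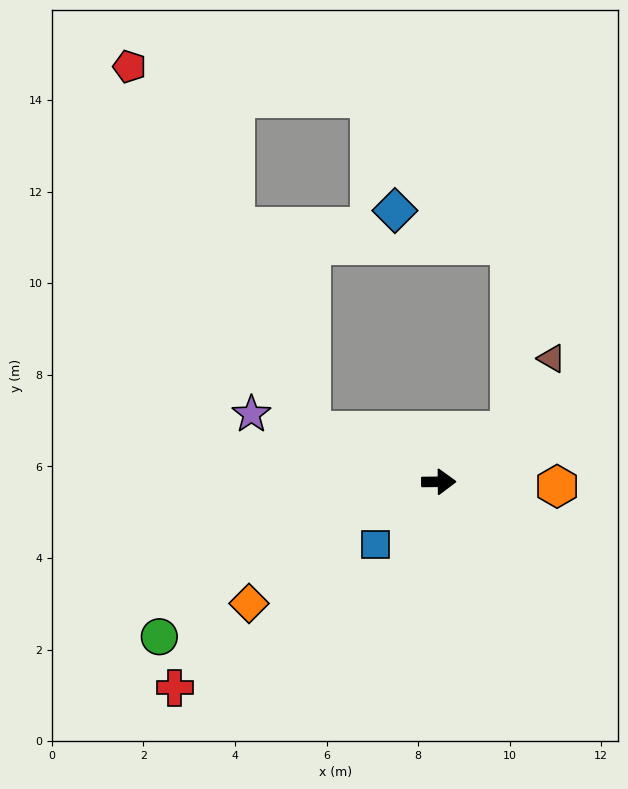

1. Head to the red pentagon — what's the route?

blocked — turn left 157°, forward 3.0 m, then turn right 41°, forward 8.9 m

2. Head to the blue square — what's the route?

turn right 136°, forward 1.9 m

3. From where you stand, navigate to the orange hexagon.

turn right 3°, forward 2.6 m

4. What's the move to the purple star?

turn left 160°, forward 4.4 m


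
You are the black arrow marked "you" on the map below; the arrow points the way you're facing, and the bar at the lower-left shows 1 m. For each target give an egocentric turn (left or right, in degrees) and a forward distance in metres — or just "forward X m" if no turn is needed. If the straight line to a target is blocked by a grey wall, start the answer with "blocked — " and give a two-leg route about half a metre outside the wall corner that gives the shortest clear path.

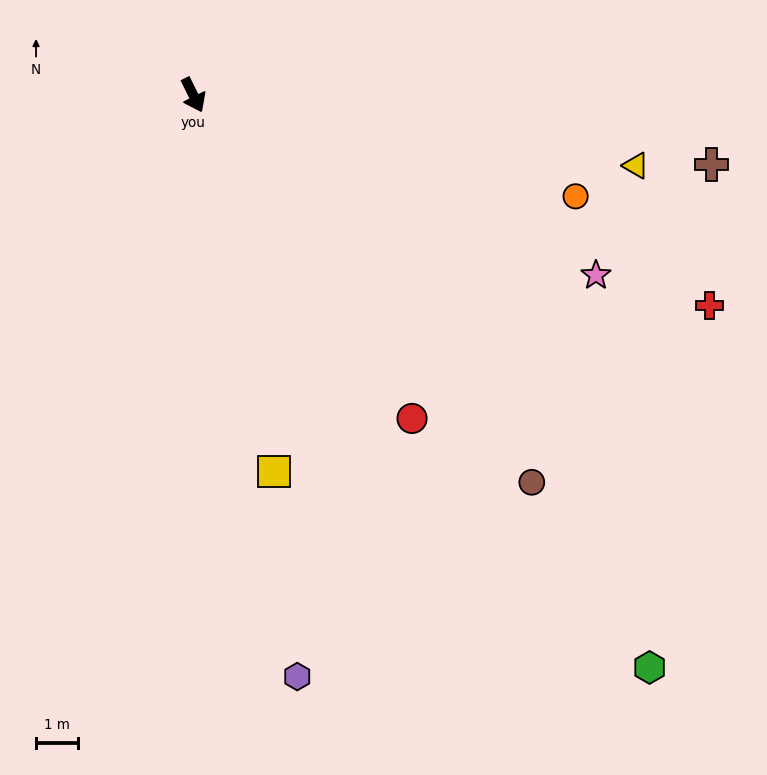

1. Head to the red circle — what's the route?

turn left 8°, forward 9.3 m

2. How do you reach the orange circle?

turn left 49°, forward 9.4 m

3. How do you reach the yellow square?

turn right 14°, forward 9.2 m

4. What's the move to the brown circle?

turn left 15°, forward 12.2 m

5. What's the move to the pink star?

turn left 40°, forward 10.5 m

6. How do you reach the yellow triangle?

turn left 55°, forward 10.7 m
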